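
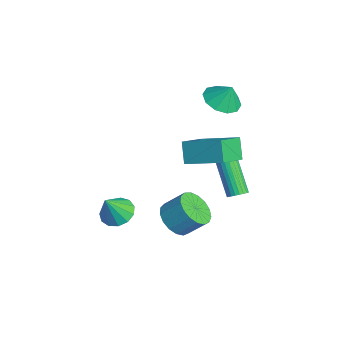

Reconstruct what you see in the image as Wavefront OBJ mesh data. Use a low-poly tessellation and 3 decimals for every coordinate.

v -3.496 3.236 1.51
v -2.487 3.194 1.221
v -3.164 3.644 2.61
v -2.714 3.783 1.071
v -3.24 4.163 1.089
v -3.864 4.189 1.267
v -4.347 3.85 1.538
v -4.504 3.277 1.798
v -4.277 2.688 1.948
v -3.751 2.308 1.931
v -3.128 2.283 1.753
v -2.645 2.621 1.482
v 0.012 -0.176 -4.145
v 0.558 -0.946 -3.686
v 0.994 -0.034 -2.675
v 0.448 0.736 -3.135
v 0.885 -0.744 -4.01
v 1.321 0.169 -2.999
v 1.012 -0.411 -4.364
v 1.448 0.501 -3.353
v 0.909 -0.025 -4.669
v 1.345 0.888 -3.658
v 0.602 0.327 -4.854
v 1.038 1.239 -3.843
v 0.159 0.563 -4.876
v 0.595 1.476 -3.865
v -0.318 0.63 -4.731
v 0.118 1.543 -3.72
v -0.719 0.513 -4.452
v -0.283 1.425 -3.441
v -0.952 0.237 -4.103
v -0.516 1.15 -3.092
v -0.965 -0.133 -3.763
v -0.529 0.779 -2.752
v -0.754 -0.513 -3.511
v -0.318 0.399 -2.5
v -0.367 -0.816 -3.404
v 0.069 0.096 -2.393
v 0.106 -0.972 -3.468
v 0.542 -0.06 -2.457
v 0.255 -3.14 -2.66
v 1.104 -2.828 -2.757
v 0.665 -3.82 -1.26
v 0.845 -2.465 -2.505
v 0.398 -2.316 -2.302
v -0.094 -2.428 -2.212
v -0.475 -2.767 -2.265
v -0.625 -3.224 -2.443
v -0.495 -3.654 -2.69
v -0.127 -3.921 -2.928
v 0.362 -3.94 -3.08
v 0.817 -3.705 -3.099
v 1.094 -3.29 -2.979
v -0.439 3.156 -3.413
v -0.055 2.9 -3.096
v -1.438 2.747 -1.549
v -1.821 3.004 -1.867
v -0.02 3.11 -3.044
v -1.403 2.957 -1.497
v -0.049 3.326 -3.048
v -1.432 3.173 -1.502
v -0.137 3.517 -3.108
v -1.52 3.364 -1.562
v -0.272 3.653 -3.215
v -1.654 3.5 -1.668
v -0.431 3.713 -3.351
v -1.814 3.56 -1.805
v -0.592 3.689 -3.497
v -1.974 3.536 -1.951
v -0.729 3.583 -3.631
v -2.112 3.43 -2.084
v -0.822 3.413 -3.731
v -2.205 3.26 -2.184
v -0.857 3.203 -3.783
v -2.24 3.05 -2.236
v -0.828 2.987 -3.778
v -2.211 2.834 -2.232
v -0.74 2.796 -3.718
v -2.123 2.643 -2.172
v -0.606 2.66 -3.612
v -1.988 2.507 -2.065
v -0.446 2.6 -3.475
v -1.829 2.447 -1.929
v -0.286 2.624 -3.329
v -1.668 2.471 -1.783
v -0.148 2.73 -3.196
v -1.531 2.577 -1.649
v 0.673 -0.041 2.219
v 1.985 1.463 3.019
v -0.263 1.195 1.43
v 1.048 2.699 2.229
v 1.412 -0.139 1.191
v 2.723 1.365 1.99
v 0.475 1.097 0.401
v 1.787 2.601 1.201
f 2 1 4
f 2 4 3
f 4 1 5
f 4 5 3
f 5 1 6
f 5 6 3
f 6 1 7
f 6 7 3
f 7 1 8
f 7 8 3
f 8 1 9
f 8 9 3
f 9 1 10
f 9 10 3
f 10 1 11
f 10 11 3
f 11 1 12
f 11 12 3
f 12 1 2
f 12 2 3
f 14 13 17
f 14 17 15
f 15 17 18
f 15 18 16
f 17 13 19
f 17 19 18
f 18 19 20
f 18 20 16
f 19 13 21
f 19 21 20
f 20 21 22
f 20 22 16
f 21 13 23
f 21 23 22
f 22 23 24
f 22 24 16
f 23 13 25
f 23 25 24
f 24 25 26
f 24 26 16
f 25 13 27
f 25 27 26
f 26 27 28
f 26 28 16
f 27 13 29
f 27 29 28
f 28 29 30
f 28 30 16
f 29 13 31
f 29 31 30
f 30 31 32
f 30 32 16
f 31 13 33
f 31 33 32
f 32 33 34
f 32 34 16
f 33 13 35
f 33 35 34
f 34 35 36
f 34 36 16
f 35 13 37
f 35 37 36
f 36 37 38
f 36 38 16
f 37 13 39
f 37 39 38
f 38 39 40
f 38 40 16
f 39 13 14
f 39 14 40
f 40 14 15
f 40 15 16
f 42 41 44
f 42 44 43
f 44 41 45
f 44 45 43
f 45 41 46
f 45 46 43
f 46 41 47
f 46 47 43
f 47 41 48
f 47 48 43
f 48 41 49
f 48 49 43
f 49 41 50
f 49 50 43
f 50 41 51
f 50 51 43
f 51 41 52
f 51 52 43
f 52 41 53
f 52 53 43
f 53 41 42
f 53 42 43
f 55 54 58
f 55 58 56
f 56 58 59
f 56 59 57
f 58 54 60
f 58 60 59
f 59 60 61
f 59 61 57
f 60 54 62
f 60 62 61
f 61 62 63
f 61 63 57
f 62 54 64
f 62 64 63
f 63 64 65
f 63 65 57
f 64 54 66
f 64 66 65
f 65 66 67
f 65 67 57
f 66 54 68
f 66 68 67
f 67 68 69
f 67 69 57
f 68 54 70
f 68 70 69
f 69 70 71
f 69 71 57
f 70 54 72
f 70 72 71
f 71 72 73
f 71 73 57
f 72 54 74
f 72 74 73
f 73 74 75
f 73 75 57
f 74 54 76
f 74 76 75
f 75 76 77
f 75 77 57
f 76 54 78
f 76 78 77
f 77 78 79
f 77 79 57
f 78 54 80
f 78 80 79
f 79 80 81
f 79 81 57
f 80 54 82
f 80 82 81
f 81 82 83
f 81 83 57
f 82 54 84
f 82 84 83
f 83 84 85
f 83 85 57
f 84 54 86
f 84 86 85
f 85 86 87
f 85 87 57
f 86 54 55
f 86 55 87
f 87 55 56
f 87 56 57
f 89 91 88
f 92 89 88
f 88 91 90
f 90 92 88
f 89 95 91
f 93 89 92
f 93 95 89
f 91 95 90
f 94 92 90
f 90 95 94
f 94 93 92
f 95 93 94



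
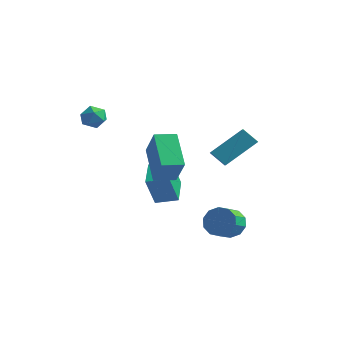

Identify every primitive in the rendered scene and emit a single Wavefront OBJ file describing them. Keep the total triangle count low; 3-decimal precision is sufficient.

v 3.236 0.556 -3.936
v 3.957 0.404 -4.398
v 4.085 -0.608 -3.866
v 3.364 -0.456 -3.404
v 4.1 0.659 -3.947
v 4.228 -0.353 -3.415
v 3.913 0.875 -3.492
v 4.04 -0.137 -2.959
v 3.467 0.969 -3.206
v 3.594 -0.043 -2.674
v 2.933 0.905 -3.199
v 3.061 -0.106 -2.667
v 2.515 0.708 -3.474
v 2.643 -0.304 -2.942
v 2.372 0.453 -3.925
v 2.5 -0.559 -3.393
v 2.56 0.237 -4.381
v 2.687 -0.775 -3.848
v 3.006 0.143 -4.666
v 3.133 -0.869 -4.134
v 3.539 0.206 -4.673
v 3.667 -0.805 -4.141
v 1.962 1.922 -0.915
v 2.5 1.231 -0.523
v 1.209 1.738 -0.207
v 1.748 1.047 0.186
v 2.832 3.333 0.374
v 3.371 2.642 0.767
v 2.08 3.149 1.083
v 2.618 2.458 1.475
v 1.332 -2.849 -0.414
v 0.052 -1.743 0.847
v 2 -1.978 -0.499
v 0.719 -0.873 0.762
v 2.241 -3.407 0.998
v 0.96 -2.302 2.259
v 2.908 -2.537 0.913
v 1.628 -1.431 2.174
v -3.762 -1.696 2.34
v -3.408 -1.383 1.776
v -2.732 -2.137 2.744
v -2.378 -1.824 2.18
v -2.669 -1.404 2.71
v -3.305 -1.132 2.46
v -2.835 -2.388 2.06
v -3.471 -2.116 1.81
v -2.834 -1.811 1.603
v -2.731 -1.203 2.005
v -3.409 -2.317 2.515
v -3.306 -1.709 2.917
v -3.33 3.542 -4.263
v -3.404 2.87 -2.584
v -2.284 4.109 -3.99
v -2.359 3.436 -2.311
v -2.461 2.184 -4.769
v -2.536 1.511 -3.09
v -1.416 2.75 -4.496
v -1.49 2.078 -2.817
f 2 1 5
f 2 5 3
f 3 5 6
f 3 6 4
f 5 1 7
f 5 7 6
f 6 7 8
f 6 8 4
f 7 1 9
f 7 9 8
f 8 9 10
f 8 10 4
f 9 1 11
f 9 11 10
f 10 11 12
f 10 12 4
f 11 1 13
f 11 13 12
f 12 13 14
f 12 14 4
f 13 1 15
f 13 15 14
f 14 15 16
f 14 16 4
f 15 1 17
f 15 17 16
f 16 17 18
f 16 18 4
f 17 1 19
f 17 19 18
f 18 19 20
f 18 20 4
f 19 1 21
f 19 21 20
f 20 21 22
f 20 22 4
f 21 1 2
f 21 2 22
f 22 2 3
f 22 3 4
f 24 26 23
f 27 24 23
f 23 26 25
f 25 27 23
f 24 30 26
f 28 24 27
f 28 30 24
f 26 30 25
f 29 27 25
f 25 30 29
f 29 28 27
f 30 28 29
f 32 34 31
f 35 32 31
f 31 34 33
f 33 35 31
f 32 38 34
f 36 32 35
f 36 38 32
f 34 38 33
f 37 35 33
f 33 38 37
f 37 36 35
f 38 36 37
f 39 50 44
f 39 44 40
f 39 40 46
f 39 46 49
f 39 49 50
f 40 44 48
f 44 50 43
f 50 49 41
f 49 46 45
f 46 40 47
f 42 48 43
f 42 43 41
f 42 41 45
f 42 45 47
f 42 47 48
f 43 48 44
f 41 43 50
f 45 41 49
f 47 45 46
f 48 47 40
f 52 54 51
f 55 52 51
f 51 54 53
f 53 55 51
f 52 58 54
f 56 52 55
f 56 58 52
f 54 58 53
f 57 55 53
f 53 58 57
f 57 56 55
f 58 56 57



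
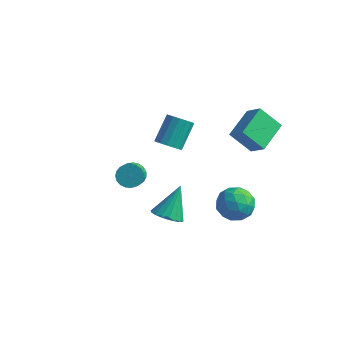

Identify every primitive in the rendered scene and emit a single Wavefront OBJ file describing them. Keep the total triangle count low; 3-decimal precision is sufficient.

v 2.038 0.711 -2.307
v 2.867 1.59 -2.076
v 3.293 -0.13 -3.604
v 4.122 0.749 -3.373
v 3.852 -0.085 -2.509
v 3.077 0.435 -1.708
v 3.083 1.025 -3.972
v 2.308 1.545 -3.171
v 3.513 1.784 -3.105
v 3.988 1.099 -2.201
v 2.172 0.361 -3.479
v 2.647 -0.324 -2.575
v 2.343 1.225 -2.078
v 3.817 0.235 -3.602
v 3.659 -0.254 -3.094
v 4.146 0.262 -2.959
v 2.466 0.546 -1.861
v 2.953 1.063 -1.725
v 3.532 0.078 -1.98
v 3.207 0.397 -3.955
v 3.694 0.914 -3.819
v 2.014 1.198 -2.721
v 2.501 1.714 -2.586
v 2.628 1.382 -3.7
v 3.209 1.855 -2.547
v 3.947 1.361 -3.309
v 3.336 1.523 -3.661
v 2.881 1.828 -3.19
v 3.489 1.452 -2.015
v 4.226 0.958 -2.777
v 4.067 0.468 -2.27
v 3.612 0.774 -1.799
v 3.868 1.566 -2.62
v 1.934 0.502 -2.903
v 2.671 0.008 -3.665
v 2.548 0.686 -3.881
v 2.093 0.992 -3.41
v 2.213 0.099 -2.371
v 2.951 -0.395 -3.133
v 3.279 -0.368 -2.49
v 2.824 -0.063 -2.019
v 2.292 -0.106 -3.06
v 1.782 -4.477 -0.61
v 2.62 -4.89 -0.35
v 1.858 -3.203 1.17
v 2.748 -4.557 -0.594
v 2.685 -4.209 -0.841
v 2.443 -3.913 -1.042
v 2.07 -3.73 -1.157
v 1.64 -3.694 -1.164
v 1.238 -3.813 -1.062
v 0.943 -4.064 -0.87
v 0.815 -4.396 -0.626
v 0.878 -4.745 -0.379
v 1.121 -5.04 -0.178
v 1.494 -5.224 -0.063
v 1.924 -5.26 -0.056
v 2.326 -5.141 -0.158
v -1.003 -0.098 1.172
v -0.181 -0.245 1.332
v -0.216 1.131 2.769
v -1.037 1.278 2.608
v -0.174 0.048 1.051
v -0.209 1.425 2.487
v -0.357 0.309 0.797
v -0.392 1.685 2.234
v -0.688 0.475 0.629
v -0.723 1.852 2.066
v -1.091 0.511 0.586
v -1.126 1.888 2.022
v -1.474 0.407 0.676
v -1.508 1.784 2.113
v -1.749 0.187 0.88
v -1.783 1.564 2.317
v -1.853 -0.098 1.151
v -1.887 1.278 2.588
v -1.762 -0.384 1.427
v -1.796 0.993 2.863
v -1.497 -0.603 1.644
v -1.532 0.773 3.08
v -1.119 -0.708 1.753
v -1.154 0.669 3.189
v -0.715 -0.672 1.729
v -0.749 0.704 3.165
v -0.376 -0.505 1.577
v -0.411 0.871 3.013
v -3.909 0.447 -3.247
v -3.281 0.298 -3.801
v -2.824 -0.655 -3.027
v -3.451 -0.507 -2.473
v -3.136 0.54 -3.589
v -2.679 -0.413 -2.815
v -3.124 0.766 -3.317
v -2.667 -0.187 -2.543
v -3.248 0.937 -3.034
v -2.791 -0.016 -2.26
v -3.486 1.023 -2.787
v -3.029 0.07 -2.013
v -3.797 1.009 -2.62
v -3.34 0.056 -1.846
v -4.127 0.898 -2.561
v -3.67 -0.055 -1.787
v -4.42 0.709 -2.621
v -3.963 -0.244 -1.847
v -4.624 0.475 -2.789
v -4.167 -0.478 -2.015
v -4.705 0.235 -3.036
v -4.247 -0.718 -2.263
v -4.647 0.033 -3.32
v -4.19 -0.92 -2.546
v -4.463 -0.099 -3.591
v -4.005 -1.052 -2.817
v -4.182 -0.136 -3.803
v -3.724 -1.089 -3.029
v -3.854 -0.072 -3.918
v -3.397 -1.025 -3.144
v -3.535 0.081 -3.917
v -3.078 -0.872 -3.144
v 3.092 2.323 0.822
v 1.895 1.861 2.113
v 3.036 4.372 1.502
v 1.839 3.911 2.794
v 4.101 2.069 1.666
v 2.904 1.608 2.958
v 4.045 4.119 2.347
v 2.848 3.657 3.638
f 1 38 17
f 38 12 41
f 17 41 6
f 38 41 17
f 1 17 13
f 17 6 18
f 13 18 2
f 17 18 13
f 1 13 22
f 13 2 23
f 22 23 8
f 13 23 22
f 1 22 34
f 22 8 37
f 34 37 11
f 22 37 34
f 1 34 38
f 34 11 42
f 38 42 12
f 34 42 38
f 2 18 29
f 18 6 32
f 29 32 10
f 18 32 29
f 6 41 19
f 41 12 40
f 19 40 5
f 41 40 19
f 12 42 39
f 42 11 35
f 39 35 3
f 42 35 39
f 11 37 36
f 37 8 24
f 36 24 7
f 37 24 36
f 8 23 28
f 23 2 25
f 28 25 9
f 23 25 28
f 4 30 16
f 30 10 31
f 16 31 5
f 30 31 16
f 4 16 14
f 16 5 15
f 14 15 3
f 16 15 14
f 4 14 21
f 14 3 20
f 21 20 7
f 14 20 21
f 4 21 26
f 21 7 27
f 26 27 9
f 21 27 26
f 4 26 30
f 26 9 33
f 30 33 10
f 26 33 30
f 5 31 19
f 31 10 32
f 19 32 6
f 31 32 19
f 3 15 39
f 15 5 40
f 39 40 12
f 15 40 39
f 7 20 36
f 20 3 35
f 36 35 11
f 20 35 36
f 9 27 28
f 27 7 24
f 28 24 8
f 27 24 28
f 10 33 29
f 33 9 25
f 29 25 2
f 33 25 29
f 44 43 46
f 44 46 45
f 46 43 47
f 46 47 45
f 47 43 48
f 47 48 45
f 48 43 49
f 48 49 45
f 49 43 50
f 49 50 45
f 50 43 51
f 50 51 45
f 51 43 52
f 51 52 45
f 52 43 53
f 52 53 45
f 53 43 54
f 53 54 45
f 54 43 55
f 54 55 45
f 55 43 56
f 55 56 45
f 56 43 57
f 56 57 45
f 57 43 58
f 57 58 45
f 58 43 44
f 58 44 45
f 60 59 63
f 60 63 61
f 61 63 64
f 61 64 62
f 63 59 65
f 63 65 64
f 64 65 66
f 64 66 62
f 65 59 67
f 65 67 66
f 66 67 68
f 66 68 62
f 67 59 69
f 67 69 68
f 68 69 70
f 68 70 62
f 69 59 71
f 69 71 70
f 70 71 72
f 70 72 62
f 71 59 73
f 71 73 72
f 72 73 74
f 72 74 62
f 73 59 75
f 73 75 74
f 74 75 76
f 74 76 62
f 75 59 77
f 75 77 76
f 76 77 78
f 76 78 62
f 77 59 79
f 77 79 78
f 78 79 80
f 78 80 62
f 79 59 81
f 79 81 80
f 80 81 82
f 80 82 62
f 81 59 83
f 81 83 82
f 82 83 84
f 82 84 62
f 83 59 85
f 83 85 84
f 84 85 86
f 84 86 62
f 85 59 60
f 85 60 86
f 86 60 61
f 86 61 62
f 88 87 91
f 88 91 89
f 89 91 92
f 89 92 90
f 91 87 93
f 91 93 92
f 92 93 94
f 92 94 90
f 93 87 95
f 93 95 94
f 94 95 96
f 94 96 90
f 95 87 97
f 95 97 96
f 96 97 98
f 96 98 90
f 97 87 99
f 97 99 98
f 98 99 100
f 98 100 90
f 99 87 101
f 99 101 100
f 100 101 102
f 100 102 90
f 101 87 103
f 101 103 102
f 102 103 104
f 102 104 90
f 103 87 105
f 103 105 104
f 104 105 106
f 104 106 90
f 105 87 107
f 105 107 106
f 106 107 108
f 106 108 90
f 107 87 109
f 107 109 108
f 108 109 110
f 108 110 90
f 109 87 111
f 109 111 110
f 110 111 112
f 110 112 90
f 111 87 113
f 111 113 112
f 112 113 114
f 112 114 90
f 113 87 115
f 113 115 114
f 114 115 116
f 114 116 90
f 115 87 117
f 115 117 116
f 116 117 118
f 116 118 90
f 117 87 88
f 117 88 118
f 118 88 89
f 118 89 90
f 120 122 119
f 123 120 119
f 119 122 121
f 121 123 119
f 120 126 122
f 124 120 123
f 124 126 120
f 122 126 121
f 125 123 121
f 121 126 125
f 125 124 123
f 126 124 125



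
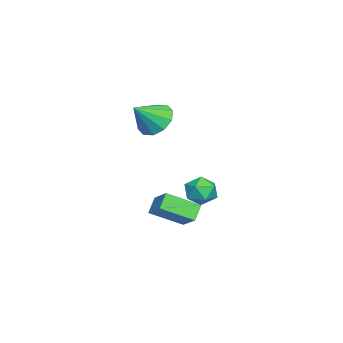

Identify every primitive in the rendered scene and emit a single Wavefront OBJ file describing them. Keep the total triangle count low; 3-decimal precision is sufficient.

v 2.839 -0.097 -4.274
v 3.281 -1.496 -3.498
v 3.669 0.557 -3.57
v 4.111 -0.842 -2.793
v 3.469 -0.238 -4.887
v 3.911 -1.637 -4.11
v 4.299 0.416 -4.182
v 4.741 -0.983 -3.406
v 3.412 -1.426 1.104
v 4.151 -1.352 0.528
v 4.228 -2.174 2.056
v 4.155 -0.894 0.885
v 3.876 -0.639 1.326
v 3.419 -0.684 1.682
v 2.96 -1.013 1.817
v 2.673 -1.499 1.681
v 2.668 -1.957 1.324
v 2.948 -2.213 0.883
v 3.405 -2.167 0.527
v 3.864 -1.839 0.391
v 3.76 1.118 -2.373
v 4.208 0.835 -2.985
v 2.852 0.205 -2.615
v 3.3 -0.078 -3.227
v 3.552 -0.172 -2.463
v 4.113 0.392 -2.314
v 2.947 0.648 -3.286
v 3.508 1.212 -3.137
v 3.705 0.544 -3.549
v 4.079 0.037 -3.041
v 2.981 1.003 -2.559
v 3.355 0.496 -2.051
f 2 4 1
f 5 2 1
f 1 4 3
f 3 5 1
f 2 8 4
f 6 2 5
f 6 8 2
f 4 8 3
f 7 5 3
f 3 8 7
f 7 6 5
f 8 6 7
f 10 9 12
f 10 12 11
f 12 9 13
f 12 13 11
f 13 9 14
f 13 14 11
f 14 9 15
f 14 15 11
f 15 9 16
f 15 16 11
f 16 9 17
f 16 17 11
f 17 9 18
f 17 18 11
f 18 9 19
f 18 19 11
f 19 9 20
f 19 20 11
f 20 9 10
f 20 10 11
f 21 32 26
f 21 26 22
f 21 22 28
f 21 28 31
f 21 31 32
f 22 26 30
f 26 32 25
f 32 31 23
f 31 28 27
f 28 22 29
f 24 30 25
f 24 25 23
f 24 23 27
f 24 27 29
f 24 29 30
f 25 30 26
f 23 25 32
f 27 23 31
f 29 27 28
f 30 29 22



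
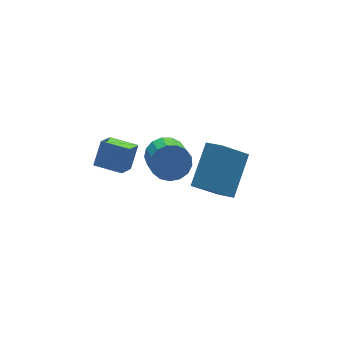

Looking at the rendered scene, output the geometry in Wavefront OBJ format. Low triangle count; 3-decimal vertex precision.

v 1.246 -1.974 1.21
v 1.771 -2.426 0.699
v 1.478 -3.578 1.42
v 0.954 -3.126 1.93
v 2.016 -2.298 1.004
v 1.723 -3.45 1.725
v 2.085 -2.096 1.356
v 1.792 -3.248 2.076
v 1.962 -1.865 1.674
v 1.669 -3.017 2.395
v 1.675 -1.66 1.886
v 1.382 -2.812 2.606
v 1.29 -1.526 1.943
v 0.997 -2.678 2.663
v 0.895 -1.495 1.832
v 0.602 -2.647 2.552
v 0.58 -1.574 1.578
v 0.287 -2.726 2.299
v 0.418 -1.744 1.24
v 0.125 -2.896 1.961
v 0.446 -1.967 0.895
v 0.153 -3.119 1.616
v 0.657 -2.192 0.622
v 0.364 -3.344 1.343
v 1.003 -2.366 0.484
v 0.71 -3.518 1.205
v 1.405 -2.451 0.512
v 1.112 -3.603 1.233
v 3.883 -3.012 -2.094
v 2.693 -2.828 -1.056
v 3.587 -2.166 -2.583
v 2.397 -1.983 -1.545
v 5.183 -1.817 -0.815
v 3.993 -1.634 0.223
v 4.887 -0.972 -1.304
v 3.697 -0.788 -0.266
v -1.655 -1.382 1.314
v -1.098 -0.927 2.249
v -0.943 -0.657 0.536
v -0.385 -0.202 1.471
v -0.815 -2.278 1.249
v -0.257 -1.823 2.184
v -0.102 -1.553 0.471
v 0.455 -1.098 1.406
f 2 1 5
f 2 5 3
f 3 5 6
f 3 6 4
f 5 1 7
f 5 7 6
f 6 7 8
f 6 8 4
f 7 1 9
f 7 9 8
f 8 9 10
f 8 10 4
f 9 1 11
f 9 11 10
f 10 11 12
f 10 12 4
f 11 1 13
f 11 13 12
f 12 13 14
f 12 14 4
f 13 1 15
f 13 15 14
f 14 15 16
f 14 16 4
f 15 1 17
f 15 17 16
f 16 17 18
f 16 18 4
f 17 1 19
f 17 19 18
f 18 19 20
f 18 20 4
f 19 1 21
f 19 21 20
f 20 21 22
f 20 22 4
f 21 1 23
f 21 23 22
f 22 23 24
f 22 24 4
f 23 1 25
f 23 25 24
f 24 25 26
f 24 26 4
f 25 1 27
f 25 27 26
f 26 27 28
f 26 28 4
f 27 1 2
f 27 2 28
f 28 2 3
f 28 3 4
f 30 32 29
f 33 30 29
f 29 32 31
f 31 33 29
f 30 36 32
f 34 30 33
f 34 36 30
f 32 36 31
f 35 33 31
f 31 36 35
f 35 34 33
f 36 34 35
f 38 40 37
f 41 38 37
f 37 40 39
f 39 41 37
f 38 44 40
f 42 38 41
f 42 44 38
f 40 44 39
f 43 41 39
f 39 44 43
f 43 42 41
f 44 42 43



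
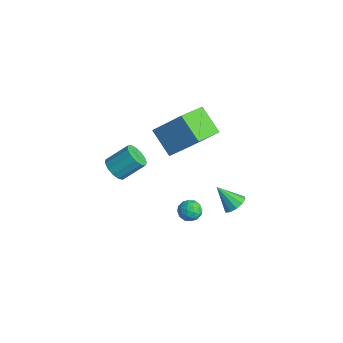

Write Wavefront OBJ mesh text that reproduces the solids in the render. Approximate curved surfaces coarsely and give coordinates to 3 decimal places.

v -4.195 1.517 0.652
v -3.319 -0.296 1.435
v -5.637 1.306 1.776
v -4.761 -0.507 2.559
v -3.159 2.687 2.201
v -2.283 0.874 2.984
v -4.601 2.476 3.325
v -3.725 0.663 4.108
v 0.532 -0.851 0.604
v 1.074 -1.174 0.339
v 0.406 -1.666 1.341
v 0.948 -1.989 1.076
v 1.033 -1.404 1.42
v 1.111 -0.901 0.965
v 0.369 -1.939 0.715
v 0.447 -1.436 0.26
v 0.973 -1.847 0.408
v 1.383 -1.516 0.844
v 0.097 -1.324 0.836
v 0.507 -0.993 1.272
v 0.814 -0.941 0.407
v 0.666 -1.899 1.273
v 0.716 -1.555 1.475
v 1.034 -1.745 1.32
v 0.836 -0.78 0.774
v 1.154 -0.97 0.619
v 1.13 -1.105 1.254
v 0.326 -1.87 1.061
v 0.644 -2.06 0.906
v 0.446 -1.095 0.36
v 0.764 -1.285 0.205
v 0.35 -1.735 0.426
v 1.073 -1.526 0.292
v 0.999 -2.005 0.725
v 0.659 -1.976 0.513
v 0.705 -1.68 0.245
v 1.314 -1.332 0.548
v 1.24 -1.811 0.981
v 1.29 -1.467 1.183
v 1.336 -1.171 0.916
v 1.255 -1.727 0.589
v 0.24 -1.029 0.699
v 0.166 -1.508 1.132
v 0.144 -1.669 0.764
v 0.19 -1.373 0.497
v 0.481 -0.835 0.955
v 0.407 -1.314 1.388
v 0.775 -1.16 1.435
v 0.821 -0.864 1.167
v 0.225 -1.113 1.091
v 2.448 0.216 2.062
v 3.009 -0.03 2.357
v 1.632 -0.376 3.118
v 2.936 0.352 2.516
v 2.677 0.683 2.501
v 2.33 0.835 2.318
v 2.029 0.751 2.038
v 1.887 0.463 1.767
v 1.96 0.08 1.609
v 2.219 -0.25 1.623
v 2.566 -0.402 1.806
v 2.867 -0.318 2.086
v -1.976 -4.263 3.431
v -1.251 -4.436 3.349
v -0.879 -3.331 4.308
v -1.604 -3.157 4.389
v -1.339 -4.149 3.052
v -0.966 -3.044 4.011
v -1.629 -3.898 2.875
v -1.257 -2.792 3.834
v -2.03 -3.762 2.874
v -1.657 -2.657 3.833
v -2.413 -3.786 3.051
v -2.04 -2.68 4.009
v -2.658 -3.961 3.347
v -2.285 -2.855 4.306
v -2.686 -4.232 3.671
v -2.314 -3.126 4.629
v -2.489 -4.512 3.918
v -2.117 -3.407 4.876
v -2.129 -4.714 4.01
v -1.757 -3.608 4.969
v -1.721 -4.772 3.919
v -1.348 -3.666 4.877
v -1.394 -4.669 3.672
v -1.021 -3.563 4.631
f 2 4 1
f 5 2 1
f 1 4 3
f 3 5 1
f 2 8 4
f 6 2 5
f 6 8 2
f 4 8 3
f 7 5 3
f 3 8 7
f 7 6 5
f 8 6 7
f 9 46 25
f 46 20 49
f 25 49 14
f 46 49 25
f 9 25 21
f 25 14 26
f 21 26 10
f 25 26 21
f 9 21 30
f 21 10 31
f 30 31 16
f 21 31 30
f 9 30 42
f 30 16 45
f 42 45 19
f 30 45 42
f 9 42 46
f 42 19 50
f 46 50 20
f 42 50 46
f 10 26 37
f 26 14 40
f 37 40 18
f 26 40 37
f 14 49 27
f 49 20 48
f 27 48 13
f 49 48 27
f 20 50 47
f 50 19 43
f 47 43 11
f 50 43 47
f 19 45 44
f 45 16 32
f 44 32 15
f 45 32 44
f 16 31 36
f 31 10 33
f 36 33 17
f 31 33 36
f 12 38 24
f 38 18 39
f 24 39 13
f 38 39 24
f 12 24 22
f 24 13 23
f 22 23 11
f 24 23 22
f 12 22 29
f 22 11 28
f 29 28 15
f 22 28 29
f 12 29 34
f 29 15 35
f 34 35 17
f 29 35 34
f 12 34 38
f 34 17 41
f 38 41 18
f 34 41 38
f 13 39 27
f 39 18 40
f 27 40 14
f 39 40 27
f 11 23 47
f 23 13 48
f 47 48 20
f 23 48 47
f 15 28 44
f 28 11 43
f 44 43 19
f 28 43 44
f 17 35 36
f 35 15 32
f 36 32 16
f 35 32 36
f 18 41 37
f 41 17 33
f 37 33 10
f 41 33 37
f 52 51 54
f 52 54 53
f 54 51 55
f 54 55 53
f 55 51 56
f 55 56 53
f 56 51 57
f 56 57 53
f 57 51 58
f 57 58 53
f 58 51 59
f 58 59 53
f 59 51 60
f 59 60 53
f 60 51 61
f 60 61 53
f 61 51 62
f 61 62 53
f 62 51 52
f 62 52 53
f 64 63 67
f 64 67 65
f 65 67 68
f 65 68 66
f 67 63 69
f 67 69 68
f 68 69 70
f 68 70 66
f 69 63 71
f 69 71 70
f 70 71 72
f 70 72 66
f 71 63 73
f 71 73 72
f 72 73 74
f 72 74 66
f 73 63 75
f 73 75 74
f 74 75 76
f 74 76 66
f 75 63 77
f 75 77 76
f 76 77 78
f 76 78 66
f 77 63 79
f 77 79 78
f 78 79 80
f 78 80 66
f 79 63 81
f 79 81 80
f 80 81 82
f 80 82 66
f 81 63 83
f 81 83 82
f 82 83 84
f 82 84 66
f 83 63 85
f 83 85 84
f 84 85 86
f 84 86 66
f 85 63 64
f 85 64 86
f 86 64 65
f 86 65 66



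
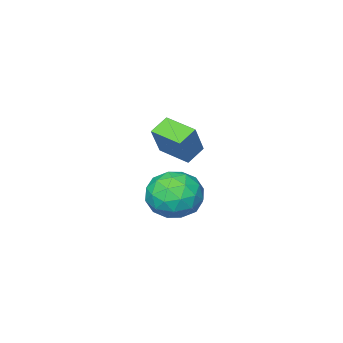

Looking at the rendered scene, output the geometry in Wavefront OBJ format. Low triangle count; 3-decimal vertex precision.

v -1.566 -2.363 -3.572
v -2.454 -2.468 -3.082
v -1.872 -0.894 -3.813
v -2.761 -0.999 -3.323
v -0.799 -1.961 -2.097
v -1.688 -2.066 -1.607
v -1.106 -0.492 -2.338
v -1.994 -0.597 -1.848
v 1.82 4.012 -2.421
v 2.9 3.524 -2.599
v 0.98 2.356 -2.981
v 2.06 1.868 -3.159
v 1.69 2.114 -2.046
v 2.209 3.137 -1.7
v 1.671 2.743 -3.88
v 2.19 3.766 -3.534
v 2.808 2.74 -3.501
v 2.82 2.351 -2.367
v 1.06 3.529 -3.213
v 1.072 3.14 -2.079
v 2.434 3.914 -2.461
v 1.446 1.966 -3.119
v 1.229 2.111 -2.465
v 1.864 1.824 -2.569
v 2.027 3.686 -1.932
v 2.662 3.399 -2.037
v 1.951 2.57 -1.712
v 1.218 2.481 -3.543
v 1.853 2.194 -3.648
v 2.016 4.056 -3.011
v 2.651 3.769 -3.115
v 1.929 3.31 -3.868
v 3.015 3.166 -3.096
v 2.521 2.192 -3.425
v 2.293 2.706 -3.849
v 2.598 3.308 -3.645
v 3.021 2.937 -2.429
v 2.528 1.964 -2.758
v 2.31 2.108 -2.104
v 2.615 2.71 -1.901
v 2.968 2.476 -2.959
v 1.352 3.916 -2.822
v 0.859 2.943 -3.151
v 1.265 3.17 -3.679
v 1.57 3.772 -3.476
v 1.359 3.688 -2.155
v 0.865 2.714 -2.484
v 1.282 2.572 -1.935
v 1.587 3.174 -1.731
v 0.912 3.404 -2.621
f 2 4 1
f 5 2 1
f 1 4 3
f 3 5 1
f 2 8 4
f 6 2 5
f 6 8 2
f 4 8 3
f 7 5 3
f 3 8 7
f 7 6 5
f 8 6 7
f 9 46 25
f 46 20 49
f 25 49 14
f 46 49 25
f 9 25 21
f 25 14 26
f 21 26 10
f 25 26 21
f 9 21 30
f 21 10 31
f 30 31 16
f 21 31 30
f 9 30 42
f 30 16 45
f 42 45 19
f 30 45 42
f 9 42 46
f 42 19 50
f 46 50 20
f 42 50 46
f 10 26 37
f 26 14 40
f 37 40 18
f 26 40 37
f 14 49 27
f 49 20 48
f 27 48 13
f 49 48 27
f 20 50 47
f 50 19 43
f 47 43 11
f 50 43 47
f 19 45 44
f 45 16 32
f 44 32 15
f 45 32 44
f 16 31 36
f 31 10 33
f 36 33 17
f 31 33 36
f 12 38 24
f 38 18 39
f 24 39 13
f 38 39 24
f 12 24 22
f 24 13 23
f 22 23 11
f 24 23 22
f 12 22 29
f 22 11 28
f 29 28 15
f 22 28 29
f 12 29 34
f 29 15 35
f 34 35 17
f 29 35 34
f 12 34 38
f 34 17 41
f 38 41 18
f 34 41 38
f 13 39 27
f 39 18 40
f 27 40 14
f 39 40 27
f 11 23 47
f 23 13 48
f 47 48 20
f 23 48 47
f 15 28 44
f 28 11 43
f 44 43 19
f 28 43 44
f 17 35 36
f 35 15 32
f 36 32 16
f 35 32 36
f 18 41 37
f 41 17 33
f 37 33 10
f 41 33 37



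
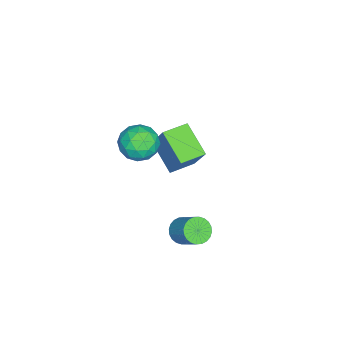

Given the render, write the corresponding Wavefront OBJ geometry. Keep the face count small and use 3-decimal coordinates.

v -2.147 0.211 -2.86
v -3.303 -1.191 -1.749
v -3.311 1.173 -2.857
v -4.467 -0.23 -1.746
v -1.433 1.07 -1.034
v -2.589 -0.333 0.077
v -2.597 2.031 -1.031
v -3.753 0.629 0.08
v 2.706 2.584 -2.141
v 3.311 2.716 -2.632
v 3.958 3.707 -1.57
v 3.354 3.576 -1.079
v 3.114 2.937 -2.718
v 3.761 3.928 -1.657
v 2.855 3.104 -2.717
v 3.503 4.095 -1.655
v 2.574 3.192 -2.628
v 3.221 4.183 -1.566
v 2.313 3.188 -2.464
v 2.96 4.179 -1.403
v 2.111 3.092 -2.252
v 2.758 4.083 -1.19
v 2 2.918 -2.022
v 2.647 3.909 -0.961
v 1.997 2.694 -1.811
v 2.644 3.685 -0.749
v 2.102 2.453 -1.65
v 2.749 3.444 -0.588
v 2.299 2.232 -1.563
v 2.946 3.223 -0.502
v 2.557 2.065 -1.565
v 3.205 3.056 -0.503
v 2.839 1.977 -1.654
v 3.486 2.968 -0.592
v 3.1 1.981 -1.817
v 3.747 2.972 -0.756
v 3.302 2.077 -2.03
v 3.949 3.068 -0.968
v 3.413 2.251 -2.259
v 4.06 3.242 -1.198
v 3.416 2.475 -2.471
v 4.063 3.466 -1.409
v -0.912 -0.311 1.308
v -0.332 0.184 2.178
v 0.492 -1.524 1.062
v 1.072 -1.029 1.932
v 0.11 -1.635 2.148
v -0.758 -0.885 2.3
v 0.918 -0.455 0.94
v 0.05 0.295 1.092
v 0.798 0.094 1.951
v 0.299 -0.635 2.697
v -0.139 -0.705 0.543
v -0.638 -1.434 1.289
v -0.745 0.043 1.765
v 0.905 -1.383 1.475
v 0.34 -1.739 1.602
v 0.68 -1.448 2.114
v -0.995 -0.585 1.836
v -0.655 -0.295 2.348
v -0.395 -1.363 2.33
v 0.815 -1.045 0.892
v 1.155 -0.755 1.404
v -0.52 0.108 1.126
v -0.18 0.399 1.638
v 0.555 0.023 0.91
v 0.26 0.281 2.143
v 1.085 -0.432 1.998
v 0.995 -0.094 1.415
v 0.485 0.346 1.504
v -0.033 -0.148 2.581
v 0.792 -0.861 2.437
v 0.226 -1.216 2.563
v -0.283 -0.776 2.653
v 0.631 -0.2 2.448
v -0.632 -0.479 0.803
v 0.193 -1.192 0.659
v 0.443 -0.564 0.587
v -0.066 -0.124 0.677
v -0.925 -0.908 1.242
v -0.1 -1.621 1.097
v -0.325 -1.686 1.736
v -0.835 -1.246 1.825
v -0.471 -1.14 0.792
f 2 4 1
f 5 2 1
f 1 4 3
f 3 5 1
f 2 8 4
f 6 2 5
f 6 8 2
f 4 8 3
f 7 5 3
f 3 8 7
f 7 6 5
f 8 6 7
f 10 9 13
f 10 13 11
f 11 13 14
f 11 14 12
f 13 9 15
f 13 15 14
f 14 15 16
f 14 16 12
f 15 9 17
f 15 17 16
f 16 17 18
f 16 18 12
f 17 9 19
f 17 19 18
f 18 19 20
f 18 20 12
f 19 9 21
f 19 21 20
f 20 21 22
f 20 22 12
f 21 9 23
f 21 23 22
f 22 23 24
f 22 24 12
f 23 9 25
f 23 25 24
f 24 25 26
f 24 26 12
f 25 9 27
f 25 27 26
f 26 27 28
f 26 28 12
f 27 9 29
f 27 29 28
f 28 29 30
f 28 30 12
f 29 9 31
f 29 31 30
f 30 31 32
f 30 32 12
f 31 9 33
f 31 33 32
f 32 33 34
f 32 34 12
f 33 9 35
f 33 35 34
f 34 35 36
f 34 36 12
f 35 9 37
f 35 37 36
f 36 37 38
f 36 38 12
f 37 9 39
f 37 39 38
f 38 39 40
f 38 40 12
f 39 9 41
f 39 41 40
f 40 41 42
f 40 42 12
f 41 9 10
f 41 10 42
f 42 10 11
f 42 11 12
f 43 80 59
f 80 54 83
f 59 83 48
f 80 83 59
f 43 59 55
f 59 48 60
f 55 60 44
f 59 60 55
f 43 55 64
f 55 44 65
f 64 65 50
f 55 65 64
f 43 64 76
f 64 50 79
f 76 79 53
f 64 79 76
f 43 76 80
f 76 53 84
f 80 84 54
f 76 84 80
f 44 60 71
f 60 48 74
f 71 74 52
f 60 74 71
f 48 83 61
f 83 54 82
f 61 82 47
f 83 82 61
f 54 84 81
f 84 53 77
f 81 77 45
f 84 77 81
f 53 79 78
f 79 50 66
f 78 66 49
f 79 66 78
f 50 65 70
f 65 44 67
f 70 67 51
f 65 67 70
f 46 72 58
f 72 52 73
f 58 73 47
f 72 73 58
f 46 58 56
f 58 47 57
f 56 57 45
f 58 57 56
f 46 56 63
f 56 45 62
f 63 62 49
f 56 62 63
f 46 63 68
f 63 49 69
f 68 69 51
f 63 69 68
f 46 68 72
f 68 51 75
f 72 75 52
f 68 75 72
f 47 73 61
f 73 52 74
f 61 74 48
f 73 74 61
f 45 57 81
f 57 47 82
f 81 82 54
f 57 82 81
f 49 62 78
f 62 45 77
f 78 77 53
f 62 77 78
f 51 69 70
f 69 49 66
f 70 66 50
f 69 66 70
f 52 75 71
f 75 51 67
f 71 67 44
f 75 67 71



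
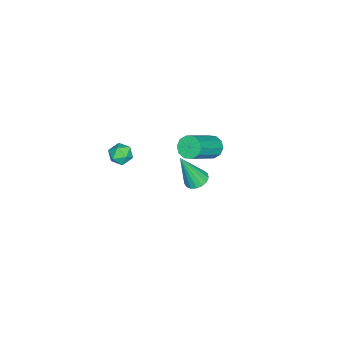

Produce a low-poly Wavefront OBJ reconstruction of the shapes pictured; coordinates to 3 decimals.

v -4.006 2.019 -4.272
v -3.501 1.677 -4.495
v -3.674 1.281 -2.388
v -3.375 1.949 -4.411
v -3.394 2.237 -4.294
v -3.553 2.475 -4.173
v -3.816 2.609 -4.074
v -4.123 2.607 -4.02
v -4.403 2.471 -4.024
v -4.592 2.232 -4.085
v -4.646 1.943 -4.188
v -4.555 1.673 -4.311
v -4.337 1.481 -4.424
v -4.044 1.413 -4.503
v -3.742 1.484 -4.528
v -1.449 3.561 1.531
v -1.065 3.463 1.042
v 0.494 2.902 2.38
v 0.109 2.999 2.869
v -1.026 3.835 1.153
v 0.533 3.273 2.491
v -1.15 4.101 1.408
v 0.409 3.54 2.747
v -1.387 4.161 1.711
v 0.171 3.6 3.049
v -1.649 3.992 1.944
v -0.09 3.431 3.283
v -1.834 3.658 2.02
v -0.275 3.097 3.358
v -1.873 3.287 1.909
v -0.314 2.725 3.247
v -1.749 3.02 1.653
v -0.19 2.459 2.992
v -1.511 2.96 1.351
v 0.047 2.399 2.689
v -1.25 3.129 1.117
v 0.309 2.568 2.456
v 1.054 0.505 2.965
v 1.669 0.551 2.833
v 0.971 -0.271 2.307
v 1.586 -0.225 2.175
v 1.4 -0.429 2.742
v 1.451 0.05 3.149
v 1.189 0.23 1.991
v 1.24 0.709 2.398
v 1.753 0.381 2.231
v 1.883 -0.026 2.695
v 0.757 0.306 2.445
v 0.887 -0.101 2.909
f 2 1 4
f 2 4 3
f 4 1 5
f 4 5 3
f 5 1 6
f 5 6 3
f 6 1 7
f 6 7 3
f 7 1 8
f 7 8 3
f 8 1 9
f 8 9 3
f 9 1 10
f 9 10 3
f 10 1 11
f 10 11 3
f 11 1 12
f 11 12 3
f 12 1 13
f 12 13 3
f 13 1 14
f 13 14 3
f 14 1 15
f 14 15 3
f 15 1 2
f 15 2 3
f 17 16 20
f 17 20 18
f 18 20 21
f 18 21 19
f 20 16 22
f 20 22 21
f 21 22 23
f 21 23 19
f 22 16 24
f 22 24 23
f 23 24 25
f 23 25 19
f 24 16 26
f 24 26 25
f 25 26 27
f 25 27 19
f 26 16 28
f 26 28 27
f 27 28 29
f 27 29 19
f 28 16 30
f 28 30 29
f 29 30 31
f 29 31 19
f 30 16 32
f 30 32 31
f 31 32 33
f 31 33 19
f 32 16 34
f 32 34 33
f 33 34 35
f 33 35 19
f 34 16 36
f 34 36 35
f 35 36 37
f 35 37 19
f 36 16 17
f 36 17 37
f 37 17 18
f 37 18 19
f 38 49 43
f 38 43 39
f 38 39 45
f 38 45 48
f 38 48 49
f 39 43 47
f 43 49 42
f 49 48 40
f 48 45 44
f 45 39 46
f 41 47 42
f 41 42 40
f 41 40 44
f 41 44 46
f 41 46 47
f 42 47 43
f 40 42 49
f 44 40 48
f 46 44 45
f 47 46 39



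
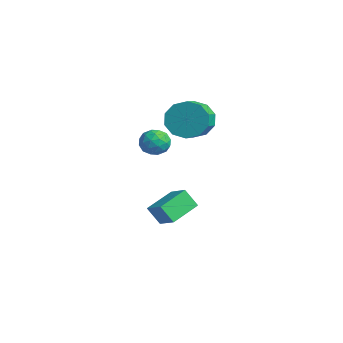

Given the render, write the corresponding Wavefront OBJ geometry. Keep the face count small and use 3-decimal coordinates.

v 1.269 1.406 3.207
v 1.901 1.747 2.469
v 2.783 1.035 2.895
v 2.151 0.694 3.633
v 1.965 2.129 2.975
v 2.847 1.417 3.4
v 1.763 2.234 3.569
v 2.645 1.523 3.995
v 1.373 2.023 4.025
v 2.254 1.312 4.451
v 0.943 1.576 4.169
v 1.824 0.865 4.595
v 0.637 1.065 3.945
v 1.519 0.353 4.371
v 0.573 0.683 3.44
v 1.455 -0.029 3.865
v 0.775 0.577 2.845
v 1.657 -0.134 3.271
v 1.166 0.788 2.389
v 2.047 0.077 2.815
v 1.596 1.235 2.245
v 2.477 0.524 2.671
v 1.504 -0.909 -1.791
v 2.515 -0.685 -1.268
v 0.929 0.494 -1.28
v 1.94 0.718 -0.757
v 1.86 -0.438 -2.683
v 2.871 -0.214 -2.16
v 1.285 0.965 -2.172
v 2.296 1.189 -1.649
v 3.527 -0.811 3.616
v 3.949 -0.838 3.013
v 2.991 -1.822 3.287
v 3.413 -1.849 2.684
v 3.712 -1.956 3.348
v 4.043 -1.331 3.552
v 2.897 -1.329 2.748
v 3.228 -0.704 2.952
v 3.559 -1.158 2.477
v 4.063 -1.546 2.848
v 2.877 -1.114 3.452
v 3.381 -1.502 3.823
v 3.785 -0.736 3.343
v 3.155 -1.924 2.957
v 3.331 -1.987 3.347
v 3.579 -2.003 2.993
v 3.841 -1.025 3.66
v 4.089 -1.042 3.306
v 3.949 -1.699 3.502
v 2.851 -1.618 2.994
v 3.099 -1.635 2.64
v 3.361 -0.657 3.307
v 3.609 -0.673 2.953
v 2.991 -0.961 2.798
v 3.804 -0.94 2.674
v 3.489 -1.534 2.481
v 3.185 -1.228 2.519
v 3.38 -0.861 2.638
v 4.1 -1.168 2.892
v 3.785 -1.762 2.699
v 3.961 -1.825 3.089
v 4.156 -1.458 3.208
v 3.871 -1.356 2.577
v 3.155 -0.898 3.601
v 2.84 -1.492 3.408
v 2.784 -1.202 3.092
v 2.979 -0.835 3.211
v 3.451 -1.126 3.819
v 3.136 -1.72 3.626
v 3.56 -1.799 3.662
v 3.755 -1.432 3.781
v 3.069 -1.304 3.723
f 2 1 5
f 2 5 3
f 3 5 6
f 3 6 4
f 5 1 7
f 5 7 6
f 6 7 8
f 6 8 4
f 7 1 9
f 7 9 8
f 8 9 10
f 8 10 4
f 9 1 11
f 9 11 10
f 10 11 12
f 10 12 4
f 11 1 13
f 11 13 12
f 12 13 14
f 12 14 4
f 13 1 15
f 13 15 14
f 14 15 16
f 14 16 4
f 15 1 17
f 15 17 16
f 16 17 18
f 16 18 4
f 17 1 19
f 17 19 18
f 18 19 20
f 18 20 4
f 19 1 21
f 19 21 20
f 20 21 22
f 20 22 4
f 21 1 2
f 21 2 22
f 22 2 3
f 22 3 4
f 24 26 23
f 27 24 23
f 23 26 25
f 25 27 23
f 24 30 26
f 28 24 27
f 28 30 24
f 26 30 25
f 29 27 25
f 25 30 29
f 29 28 27
f 30 28 29
f 31 68 47
f 68 42 71
f 47 71 36
f 68 71 47
f 31 47 43
f 47 36 48
f 43 48 32
f 47 48 43
f 31 43 52
f 43 32 53
f 52 53 38
f 43 53 52
f 31 52 64
f 52 38 67
f 64 67 41
f 52 67 64
f 31 64 68
f 64 41 72
f 68 72 42
f 64 72 68
f 32 48 59
f 48 36 62
f 59 62 40
f 48 62 59
f 36 71 49
f 71 42 70
f 49 70 35
f 71 70 49
f 42 72 69
f 72 41 65
f 69 65 33
f 72 65 69
f 41 67 66
f 67 38 54
f 66 54 37
f 67 54 66
f 38 53 58
f 53 32 55
f 58 55 39
f 53 55 58
f 34 60 46
f 60 40 61
f 46 61 35
f 60 61 46
f 34 46 44
f 46 35 45
f 44 45 33
f 46 45 44
f 34 44 51
f 44 33 50
f 51 50 37
f 44 50 51
f 34 51 56
f 51 37 57
f 56 57 39
f 51 57 56
f 34 56 60
f 56 39 63
f 60 63 40
f 56 63 60
f 35 61 49
f 61 40 62
f 49 62 36
f 61 62 49
f 33 45 69
f 45 35 70
f 69 70 42
f 45 70 69
f 37 50 66
f 50 33 65
f 66 65 41
f 50 65 66
f 39 57 58
f 57 37 54
f 58 54 38
f 57 54 58
f 40 63 59
f 63 39 55
f 59 55 32
f 63 55 59



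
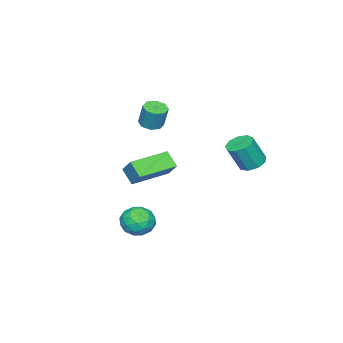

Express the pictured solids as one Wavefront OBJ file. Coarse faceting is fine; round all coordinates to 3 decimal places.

v -2.683 2.658 -1.98
v -1.986 2.842 -2.188
v -1.441 2.407 -0.748
v -2.137 2.222 -0.54
v -2.219 3.248 -1.977
v -1.674 2.812 -0.537
v -2.669 3.377 -1.767
v -2.124 2.941 -0.328
v -3.126 3.17 -1.657
v -2.58 2.734 -0.217
v -3.375 2.723 -1.698
v -2.829 2.287 -0.258
v -3.3 2.246 -1.871
v -2.754 1.81 -0.431
v -2.936 1.961 -2.095
v -2.391 1.526 -0.655
v -2.454 2.003 -2.265
v -1.909 1.567 -0.825
v -2.079 2.351 -2.302
v -1.533 1.915 -0.862
v -0.956 -2.075 0.237
v -0.334 -2.225 0.206
v -0.183 -1.854 1.432
v -0.804 -1.705 1.463
v -0.422 -1.761 0.076
v -0.271 -1.39 1.302
v -0.822 -1.481 0.041
v -0.671 -1.11 1.267
v -1.301 -1.549 0.12
v -1.15 -1.178 1.347
v -1.577 -1.926 0.268
v -1.426 -1.555 1.494
v -1.489 -2.39 0.398
v -1.338 -2.019 1.624
v -1.089 -2.67 0.433
v -0.938 -2.299 1.659
v -0.61 -2.602 0.353
v -0.459 -2.231 1.58
v -0.185 -1.111 -1.654
v 0.188 -0.409 -0.809
v 0.081 -0.407 -2.357
v 0.454 0.295 -1.512
v 1.746 -1.975 -1.788
v 2.119 -1.273 -0.943
v 2.012 -1.271 -2.491
v 2.385 -0.569 -1.646
v 3.702 0.778 -3.104
v 4.282 0.912 -3.799
v 3.258 -0.492 -3.721
v 3.838 -0.358 -4.416
v 4.16 -0.547 -3.581
v 4.435 0.238 -3.199
v 3.105 0.182 -4.321
v 3.38 0.967 -3.939
v 3.913 0.544 -4.55
v 4.565 0.094 -4.093
v 2.975 0.326 -3.427
v 3.627 -0.124 -2.97
v 4.031 0.957 -3.397
v 3.509 -0.537 -4.123
v 3.698 -0.648 -3.632
v 4.039 -0.568 -4.04
v 4.121 0.56 -3.045
v 4.462 0.639 -3.453
v 4.39 -0.218 -3.325
v 3.078 -0.219 -4.067
v 3.419 -0.14 -4.475
v 3.501 0.988 -3.48
v 3.842 1.068 -3.888
v 3.15 0.638 -4.195
v 4.155 0.819 -4.247
v 3.894 0.073 -4.61
v 3.464 0.39 -4.554
v 3.625 0.851 -4.33
v 4.538 0.555 -3.979
v 4.277 -0.192 -4.341
v 4.467 -0.303 -3.85
v 4.628 0.158 -3.626
v 4.322 0.338 -4.42
v 3.263 0.612 -3.179
v 3.002 -0.135 -3.541
v 2.912 0.262 -3.894
v 3.073 0.723 -3.67
v 3.646 0.347 -2.91
v 3.385 -0.399 -3.273
v 3.915 -0.431 -3.19
v 4.076 0.03 -2.966
v 3.218 0.082 -3.1
f 2 1 5
f 2 5 3
f 3 5 6
f 3 6 4
f 5 1 7
f 5 7 6
f 6 7 8
f 6 8 4
f 7 1 9
f 7 9 8
f 8 9 10
f 8 10 4
f 9 1 11
f 9 11 10
f 10 11 12
f 10 12 4
f 11 1 13
f 11 13 12
f 12 13 14
f 12 14 4
f 13 1 15
f 13 15 14
f 14 15 16
f 14 16 4
f 15 1 17
f 15 17 16
f 16 17 18
f 16 18 4
f 17 1 19
f 17 19 18
f 18 19 20
f 18 20 4
f 19 1 2
f 19 2 20
f 20 2 3
f 20 3 4
f 22 21 25
f 22 25 23
f 23 25 26
f 23 26 24
f 25 21 27
f 25 27 26
f 26 27 28
f 26 28 24
f 27 21 29
f 27 29 28
f 28 29 30
f 28 30 24
f 29 21 31
f 29 31 30
f 30 31 32
f 30 32 24
f 31 21 33
f 31 33 32
f 32 33 34
f 32 34 24
f 33 21 35
f 33 35 34
f 34 35 36
f 34 36 24
f 35 21 37
f 35 37 36
f 36 37 38
f 36 38 24
f 37 21 22
f 37 22 38
f 38 22 23
f 38 23 24
f 40 42 39
f 43 40 39
f 39 42 41
f 41 43 39
f 40 46 42
f 44 40 43
f 44 46 40
f 42 46 41
f 45 43 41
f 41 46 45
f 45 44 43
f 46 44 45
f 47 84 63
f 84 58 87
f 63 87 52
f 84 87 63
f 47 63 59
f 63 52 64
f 59 64 48
f 63 64 59
f 47 59 68
f 59 48 69
f 68 69 54
f 59 69 68
f 47 68 80
f 68 54 83
f 80 83 57
f 68 83 80
f 47 80 84
f 80 57 88
f 84 88 58
f 80 88 84
f 48 64 75
f 64 52 78
f 75 78 56
f 64 78 75
f 52 87 65
f 87 58 86
f 65 86 51
f 87 86 65
f 58 88 85
f 88 57 81
f 85 81 49
f 88 81 85
f 57 83 82
f 83 54 70
f 82 70 53
f 83 70 82
f 54 69 74
f 69 48 71
f 74 71 55
f 69 71 74
f 50 76 62
f 76 56 77
f 62 77 51
f 76 77 62
f 50 62 60
f 62 51 61
f 60 61 49
f 62 61 60
f 50 60 67
f 60 49 66
f 67 66 53
f 60 66 67
f 50 67 72
f 67 53 73
f 72 73 55
f 67 73 72
f 50 72 76
f 72 55 79
f 76 79 56
f 72 79 76
f 51 77 65
f 77 56 78
f 65 78 52
f 77 78 65
f 49 61 85
f 61 51 86
f 85 86 58
f 61 86 85
f 53 66 82
f 66 49 81
f 82 81 57
f 66 81 82
f 55 73 74
f 73 53 70
f 74 70 54
f 73 70 74
f 56 79 75
f 79 55 71
f 75 71 48
f 79 71 75



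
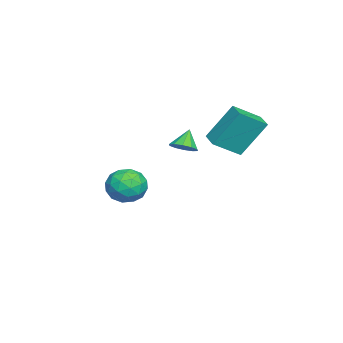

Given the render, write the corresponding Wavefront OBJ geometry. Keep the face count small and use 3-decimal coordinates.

v 2.436 0.322 1.939
v 2.863 0.023 2.275
v 1.884 0.458 2.761
v 2.953 0.395 2.273
v 2.845 0.739 2.144
v 2.582 0.924 1.936
v 2.262 0.879 1.729
v 2.009 0.62 1.603
v 1.919 0.248 1.604
v 2.027 -0.096 1.734
v 2.29 -0.281 1.941
v 2.61 -0.236 2.148
v -2.261 -2.537 -1.633
v -1.266 -2.709 -1.609
v -2.394 -3.491 -2.951
v -1.399 -3.663 -2.927
v -1.995 -4.043 -2.206
v -1.913 -3.453 -1.391
v -1.747 -2.747 -3.169
v -1.665 -2.157 -2.354
v -0.949 -2.839 -2.558
v -1.102 -3.639 -1.963
v -2.558 -2.561 -2.597
v -2.711 -3.361 -2.002
v -1.752 -2.539 -1.505
v -1.908 -3.661 -3.055
v -2.258 -3.884 -2.631
v -1.674 -3.985 -2.617
v -2.132 -2.976 -1.377
v -1.547 -3.077 -1.363
v -1.975 -3.862 -1.714
v -2.113 -3.123 -3.197
v -1.528 -3.224 -3.183
v -1.986 -2.215 -1.943
v -1.402 -2.316 -1.929
v -1.685 -2.338 -2.846
v -0.981 -2.716 -2.049
v -1.059 -3.277 -2.824
v -1.264 -2.739 -2.966
v -1.215 -2.392 -2.487
v -1.071 -3.187 -1.699
v -1.149 -3.748 -2.474
v -1.499 -3.971 -2.05
v -1.451 -3.624 -1.571
v -0.884 -3.263 -2.257
v -2.511 -2.452 -2.086
v -2.589 -3.013 -2.861
v -2.209 -2.576 -2.989
v -2.161 -2.229 -2.51
v -2.601 -2.923 -1.736
v -2.679 -3.484 -2.511
v -2.445 -3.808 -2.073
v -2.396 -3.461 -1.594
v -2.776 -2.937 -2.303
v -2.759 1.47 0.081
v -2.047 0.369 0.908
v -3.102 2.562 1.829
v -2.39 1.462 2.657
v -1.93 1.918 -0.037
v -1.218 0.818 0.791
v -2.273 3.011 1.712
v -1.561 1.91 2.539
f 2 1 4
f 2 4 3
f 4 1 5
f 4 5 3
f 5 1 6
f 5 6 3
f 6 1 7
f 6 7 3
f 7 1 8
f 7 8 3
f 8 1 9
f 8 9 3
f 9 1 10
f 9 10 3
f 10 1 11
f 10 11 3
f 11 1 12
f 11 12 3
f 12 1 2
f 12 2 3
f 13 50 29
f 50 24 53
f 29 53 18
f 50 53 29
f 13 29 25
f 29 18 30
f 25 30 14
f 29 30 25
f 13 25 34
f 25 14 35
f 34 35 20
f 25 35 34
f 13 34 46
f 34 20 49
f 46 49 23
f 34 49 46
f 13 46 50
f 46 23 54
f 50 54 24
f 46 54 50
f 14 30 41
f 30 18 44
f 41 44 22
f 30 44 41
f 18 53 31
f 53 24 52
f 31 52 17
f 53 52 31
f 24 54 51
f 54 23 47
f 51 47 15
f 54 47 51
f 23 49 48
f 49 20 36
f 48 36 19
f 49 36 48
f 20 35 40
f 35 14 37
f 40 37 21
f 35 37 40
f 16 42 28
f 42 22 43
f 28 43 17
f 42 43 28
f 16 28 26
f 28 17 27
f 26 27 15
f 28 27 26
f 16 26 33
f 26 15 32
f 33 32 19
f 26 32 33
f 16 33 38
f 33 19 39
f 38 39 21
f 33 39 38
f 16 38 42
f 38 21 45
f 42 45 22
f 38 45 42
f 17 43 31
f 43 22 44
f 31 44 18
f 43 44 31
f 15 27 51
f 27 17 52
f 51 52 24
f 27 52 51
f 19 32 48
f 32 15 47
f 48 47 23
f 32 47 48
f 21 39 40
f 39 19 36
f 40 36 20
f 39 36 40
f 22 45 41
f 45 21 37
f 41 37 14
f 45 37 41
f 56 58 55
f 59 56 55
f 55 58 57
f 57 59 55
f 56 62 58
f 60 56 59
f 60 62 56
f 58 62 57
f 61 59 57
f 57 62 61
f 61 60 59
f 62 60 61



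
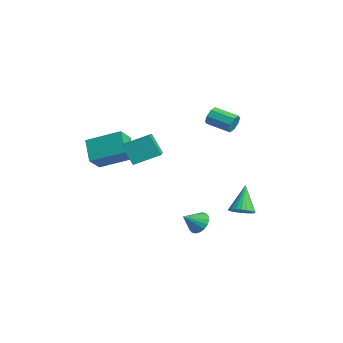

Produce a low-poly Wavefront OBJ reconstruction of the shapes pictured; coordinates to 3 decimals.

v -3.988 -3.271 -2.371
v -3.443 -4.037 -1.563
v -5.102 -3.021 -1.383
v -4.557 -3.787 -0.575
v -2.963 -1.733 -1.605
v -2.418 -2.499 -0.797
v -4.077 -1.483 -0.617
v -3.532 -2.249 0.191
v 0.848 2.44 -4.596
v 1.384 2.878 -4.488
v 0.072 3.04 -3.184
v 1.22 3.031 -4.643
v 0.999 3.095 -4.792
v 0.756 3.058 -4.91
v 0.527 2.928 -4.981
v 0.346 2.723 -4.993
v 0.242 2.475 -4.945
v 0.231 2.222 -4.843
v 0.313 2.002 -4.704
v 0.477 1.848 -4.549
v 0.698 1.785 -4.4
v 0.941 1.821 -4.282
v 1.17 1.951 -4.211
v 1.351 2.156 -4.199
v 1.455 2.404 -4.248
v 1.466 2.658 -4.349
v 2.626 -0.801 -3.912
v 2.87 -0.411 -3.398
v 2.674 -1.679 -3.268
v 2.566 -0.396 -3.356
v 2.274 -0.462 -3.425
v 2.052 -0.596 -3.589
v 1.943 -0.769 -3.818
v 1.97 -0.949 -4.065
v 2.126 -1.1 -4.282
v 2.382 -1.192 -4.426
v 2.686 -1.206 -4.468
v 2.978 -1.14 -4.4
v 3.2 -1.007 -4.235
v 3.309 -0.833 -4.006
v 3.282 -0.653 -3.759
v 3.126 -0.502 -3.542
v -1.986 -2.745 0.016
v -0.84 -3.352 0.426
v -1.519 -1.441 0.641
v -0.373 -2.048 1.051
v -1.407 -2.412 -1.111
v -0.261 -3.019 -0.701
v -0.94 -1.108 -0.486
v 0.206 -1.715 -0.076
v -0.789 2.801 0.855
v -0.517 2.669 1.362
v -1.558 1.866 1.711
v -1.831 1.999 1.205
v -0.784 3.031 1.399
v -1.825 2.229 1.748
v -1.054 3.259 1.117
v -2.095 2.456 1.467
v -1.169 3.218 0.682
v -2.21 2.416 1.032
v -1.062 2.934 0.349
v -2.103 2.131 0.698
v -0.795 2.571 0.312
v -1.836 1.769 0.661
v -0.525 2.344 0.593
v -1.566 1.541 0.943
v -0.41 2.384 1.028
v -1.451 1.582 1.378
f 2 4 1
f 5 2 1
f 1 4 3
f 3 5 1
f 2 8 4
f 6 2 5
f 6 8 2
f 4 8 3
f 7 5 3
f 3 8 7
f 7 6 5
f 8 6 7
f 10 9 12
f 10 12 11
f 12 9 13
f 12 13 11
f 13 9 14
f 13 14 11
f 14 9 15
f 14 15 11
f 15 9 16
f 15 16 11
f 16 9 17
f 16 17 11
f 17 9 18
f 17 18 11
f 18 9 19
f 18 19 11
f 19 9 20
f 19 20 11
f 20 9 21
f 20 21 11
f 21 9 22
f 21 22 11
f 22 9 23
f 22 23 11
f 23 9 24
f 23 24 11
f 24 9 25
f 24 25 11
f 25 9 26
f 25 26 11
f 26 9 10
f 26 10 11
f 28 27 30
f 28 30 29
f 30 27 31
f 30 31 29
f 31 27 32
f 31 32 29
f 32 27 33
f 32 33 29
f 33 27 34
f 33 34 29
f 34 27 35
f 34 35 29
f 35 27 36
f 35 36 29
f 36 27 37
f 36 37 29
f 37 27 38
f 37 38 29
f 38 27 39
f 38 39 29
f 39 27 40
f 39 40 29
f 40 27 41
f 40 41 29
f 41 27 42
f 41 42 29
f 42 27 28
f 42 28 29
f 44 46 43
f 47 44 43
f 43 46 45
f 45 47 43
f 44 50 46
f 48 44 47
f 48 50 44
f 46 50 45
f 49 47 45
f 45 50 49
f 49 48 47
f 50 48 49
f 52 51 55
f 52 55 53
f 53 55 56
f 53 56 54
f 55 51 57
f 55 57 56
f 56 57 58
f 56 58 54
f 57 51 59
f 57 59 58
f 58 59 60
f 58 60 54
f 59 51 61
f 59 61 60
f 60 61 62
f 60 62 54
f 61 51 63
f 61 63 62
f 62 63 64
f 62 64 54
f 63 51 65
f 63 65 64
f 64 65 66
f 64 66 54
f 65 51 67
f 65 67 66
f 66 67 68
f 66 68 54
f 67 51 52
f 67 52 68
f 68 52 53
f 68 53 54



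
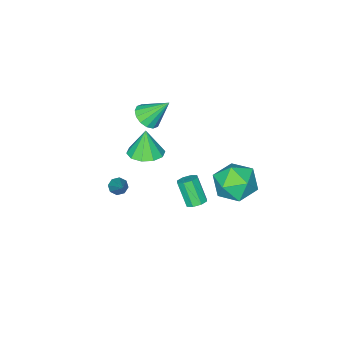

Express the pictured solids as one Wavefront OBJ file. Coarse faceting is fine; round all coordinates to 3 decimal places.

v 3.645 2.5 0.499
v 4.141 2.386 0.467
v 4.051 1.666 1.629
v 3.555 1.78 1.661
v 4.076 2.716 0.666
v 3.986 1.996 1.828
v 3.758 2.919 0.767
v 3.668 2.199 1.929
v 3.374 2.876 0.711
v 3.284 2.156 1.873
v 3.149 2.614 0.531
v 3.059 1.894 1.693
v 3.214 2.284 0.332
v 3.124 1.564 1.494
v 3.532 2.081 0.231
v 3.442 1.361 1.393
v 3.916 2.124 0.287
v 3.826 1.404 1.449
v 1.962 -2.598 2.165
v 2.413 -2.961 2.641
v 1.358 -1.762 3.375
v 2.616 -2.65 2.528
v 2.644 -2.326 2.317
v 2.489 -2.074 2.066
v 2.193 -1.962 1.841
v 1.835 -2.021 1.703
v 1.511 -2.235 1.689
v 1.308 -2.545 1.802
v 1.28 -2.87 2.013
v 1.435 -3.122 2.264
v 1.731 -3.234 2.489
v 2.089 -3.175 2.627
v -0.081 2.681 -0.988
v 1.077 2.628 -1.125
v -0.077 0.932 -0.275
v 1.081 0.879 -0.412
v 0.619 1.594 0.388
v 0.617 2.674 -0.053
v 0.383 0.886 -1.347
v 0.381 1.966 -1.788
v 1.364 1.518 -1.346
v 1.51 1.956 -0.274
v -0.51 1.604 -1.126
v -0.364 2.042 -0.054
v 2.519 -4.149 -4.053
v 2.973 -4.232 -4.245
v 3.341 -2.851 -2.667
v 2.794 -3.939 -4.414
v 2.454 -3.769 -4.371
v 2.152 -3.822 -4.142
v 2.065 -4.067 -3.861
v 2.244 -4.36 -3.693
v 2.584 -4.53 -3.736
v 2.886 -4.477 -3.964
v 3.269 -1.276 1.242
v 4.152 -1.299 1.353
v 3.091 -1.464 2.618
v 3.988 -0.776 1.403
v 3.549 -0.445 1.392
v 3.003 -0.43 1.323
v 2.559 -0.739 1.224
v 2.386 -1.253 1.131
v 2.55 -1.776 1.081
v 2.989 -2.107 1.092
v 3.534 -2.122 1.161
v 3.979 -1.813 1.26
f 2 1 5
f 2 5 3
f 3 5 6
f 3 6 4
f 5 1 7
f 5 7 6
f 6 7 8
f 6 8 4
f 7 1 9
f 7 9 8
f 8 9 10
f 8 10 4
f 9 1 11
f 9 11 10
f 10 11 12
f 10 12 4
f 11 1 13
f 11 13 12
f 12 13 14
f 12 14 4
f 13 1 15
f 13 15 14
f 14 15 16
f 14 16 4
f 15 1 17
f 15 17 16
f 16 17 18
f 16 18 4
f 17 1 2
f 17 2 18
f 18 2 3
f 18 3 4
f 20 19 22
f 20 22 21
f 22 19 23
f 22 23 21
f 23 19 24
f 23 24 21
f 24 19 25
f 24 25 21
f 25 19 26
f 25 26 21
f 26 19 27
f 26 27 21
f 27 19 28
f 27 28 21
f 28 19 29
f 28 29 21
f 29 19 30
f 29 30 21
f 30 19 31
f 30 31 21
f 31 19 32
f 31 32 21
f 32 19 20
f 32 20 21
f 33 44 38
f 33 38 34
f 33 34 40
f 33 40 43
f 33 43 44
f 34 38 42
f 38 44 37
f 44 43 35
f 43 40 39
f 40 34 41
f 36 42 37
f 36 37 35
f 36 35 39
f 36 39 41
f 36 41 42
f 37 42 38
f 35 37 44
f 39 35 43
f 41 39 40
f 42 41 34
f 46 45 48
f 46 48 47
f 48 45 49
f 48 49 47
f 49 45 50
f 49 50 47
f 50 45 51
f 50 51 47
f 51 45 52
f 51 52 47
f 52 45 53
f 52 53 47
f 53 45 54
f 53 54 47
f 54 45 46
f 54 46 47
f 56 55 58
f 56 58 57
f 58 55 59
f 58 59 57
f 59 55 60
f 59 60 57
f 60 55 61
f 60 61 57
f 61 55 62
f 61 62 57
f 62 55 63
f 62 63 57
f 63 55 64
f 63 64 57
f 64 55 65
f 64 65 57
f 65 55 66
f 65 66 57
f 66 55 56
f 66 56 57



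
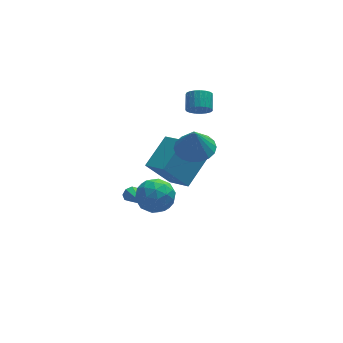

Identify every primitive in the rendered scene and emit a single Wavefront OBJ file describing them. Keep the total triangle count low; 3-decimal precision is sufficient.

v -4.118 3.415 -3.793
v -3.831 3.342 -4.209
v -3.822 1.925 -3.327
v -3.625 3.478 -3.907
v -3.707 3.577 -3.538
v -4.03 3.581 -3.319
v -4.405 3.489 -3.378
v -4.611 3.353 -3.68
v -4.529 3.254 -4.049
v -4.206 3.249 -4.268
v -0.447 3.236 2.71
v -0.261 3.542 2.097
v -0.006 4.43 2.617
v -0.193 4.124 3.23
v -0.547 3.613 2.116
v -0.292 4.5 2.637
v -0.816 3.618 2.238
v -0.561 4.506 2.759
v -1.021 3.558 2.442
v -0.766 4.446 2.962
v -1.127 3.442 2.692
v -0.872 4.329 3.212
v -1.115 3.29 2.945
v -0.86 4.178 3.465
v -0.988 3.129 3.157
v -0.733 4.017 3.678
v -0.768 2.987 3.292
v -0.513 3.874 3.813
v -0.492 2.887 3.327
v -0.237 3.775 3.847
v -0.208 2.848 3.254
v 0.047 3.736 3.775
v 0.034 2.876 3.088
v 0.289 3.764 3.608
v 0.193 2.967 2.856
v 0.448 3.854 3.376
v 0.241 3.104 2.599
v 0.496 3.991 3.119
v 0.17 3.263 2.361
v 0.425 4.151 2.881
v -0.007 3.419 2.183
v 0.247 4.306 2.704
v -4.373 -0.015 0.467
v -3.764 0.003 -0.441
v -3.976 -1.723 0.701
v -3.367 -1.705 -0.207
v -3.04 -1.158 0.681
v -3.285 -0.102 0.537
v -4.455 -1.618 -0.277
v -4.7 -0.562 -0.421
v -3.815 -0.988 -0.901
v -2.94 -0.704 -0.309
v -4.8 -1.016 0.569
v -3.925 -0.732 1.161
v -4.104 0.144 -0.007
v -3.636 -1.864 0.267
v -3.444 -1.542 0.789
v -3.086 -1.532 0.255
v -3.822 0.082 0.567
v -3.464 0.093 0.034
v -3.038 -0.59 0.693
v -4.276 -1.813 0.226
v -3.918 -1.802 -0.307
v -4.654 -0.188 0.005
v -4.296 -0.178 -0.529
v -4.702 -1.13 -0.433
v -3.775 -0.428 -0.811
v -3.542 -1.432 -0.674
v -4.181 -1.381 -0.715
v -4.326 -0.76 -0.8
v -3.261 -0.261 -0.463
v -3.028 -1.265 -0.326
v -2.835 -0.943 0.196
v -2.98 -0.323 0.111
v -3.291 -0.843 -0.734
v -4.712 -0.455 0.586
v -4.479 -1.459 0.723
v -4.76 -1.397 0.149
v -4.905 -0.777 0.064
v -4.198 -0.288 0.934
v -3.965 -1.292 1.071
v -3.414 -0.96 1.06
v -3.559 -0.339 0.975
v -4.449 -0.877 0.994
v -1.593 -0.105 2.856
v -0.538 0.092 2.977
v -1.727 -0.335 4.404
v -0.735 0.528 3.024
v -1.101 0.839 3.039
v -1.565 0.962 3.017
v -2.035 0.874 2.963
v -2.417 0.592 2.888
v -2.635 0.172 2.807
v -2.648 -0.303 2.736
v -2.451 -0.739 2.688
v -2.085 -1.05 2.674
v -1.621 -1.173 2.696
v -1.151 -1.085 2.75
v -0.769 -0.803 2.824
v -0.55 -0.383 2.906
v -1.718 0.679 -1.112
v -2.987 0.887 0.447
v -2.366 1.977 -1.812
v -3.634 2.184 -0.253
v -0.306 1.916 -0.127
v -1.574 2.123 1.432
v -0.953 3.213 -0.827
v -2.222 3.421 0.732
f 2 1 4
f 2 4 3
f 4 1 5
f 4 5 3
f 5 1 6
f 5 6 3
f 6 1 7
f 6 7 3
f 7 1 8
f 7 8 3
f 8 1 9
f 8 9 3
f 9 1 10
f 9 10 3
f 10 1 2
f 10 2 3
f 12 11 15
f 12 15 13
f 13 15 16
f 13 16 14
f 15 11 17
f 15 17 16
f 16 17 18
f 16 18 14
f 17 11 19
f 17 19 18
f 18 19 20
f 18 20 14
f 19 11 21
f 19 21 20
f 20 21 22
f 20 22 14
f 21 11 23
f 21 23 22
f 22 23 24
f 22 24 14
f 23 11 25
f 23 25 24
f 24 25 26
f 24 26 14
f 25 11 27
f 25 27 26
f 26 27 28
f 26 28 14
f 27 11 29
f 27 29 28
f 28 29 30
f 28 30 14
f 29 11 31
f 29 31 30
f 30 31 32
f 30 32 14
f 31 11 33
f 31 33 32
f 32 33 34
f 32 34 14
f 33 11 35
f 33 35 34
f 34 35 36
f 34 36 14
f 35 11 37
f 35 37 36
f 36 37 38
f 36 38 14
f 37 11 39
f 37 39 38
f 38 39 40
f 38 40 14
f 39 11 41
f 39 41 40
f 40 41 42
f 40 42 14
f 41 11 12
f 41 12 42
f 42 12 13
f 42 13 14
f 43 80 59
f 80 54 83
f 59 83 48
f 80 83 59
f 43 59 55
f 59 48 60
f 55 60 44
f 59 60 55
f 43 55 64
f 55 44 65
f 64 65 50
f 55 65 64
f 43 64 76
f 64 50 79
f 76 79 53
f 64 79 76
f 43 76 80
f 76 53 84
f 80 84 54
f 76 84 80
f 44 60 71
f 60 48 74
f 71 74 52
f 60 74 71
f 48 83 61
f 83 54 82
f 61 82 47
f 83 82 61
f 54 84 81
f 84 53 77
f 81 77 45
f 84 77 81
f 53 79 78
f 79 50 66
f 78 66 49
f 79 66 78
f 50 65 70
f 65 44 67
f 70 67 51
f 65 67 70
f 46 72 58
f 72 52 73
f 58 73 47
f 72 73 58
f 46 58 56
f 58 47 57
f 56 57 45
f 58 57 56
f 46 56 63
f 56 45 62
f 63 62 49
f 56 62 63
f 46 63 68
f 63 49 69
f 68 69 51
f 63 69 68
f 46 68 72
f 68 51 75
f 72 75 52
f 68 75 72
f 47 73 61
f 73 52 74
f 61 74 48
f 73 74 61
f 45 57 81
f 57 47 82
f 81 82 54
f 57 82 81
f 49 62 78
f 62 45 77
f 78 77 53
f 62 77 78
f 51 69 70
f 69 49 66
f 70 66 50
f 69 66 70
f 52 75 71
f 75 51 67
f 71 67 44
f 75 67 71
f 86 85 88
f 86 88 87
f 88 85 89
f 88 89 87
f 89 85 90
f 89 90 87
f 90 85 91
f 90 91 87
f 91 85 92
f 91 92 87
f 92 85 93
f 92 93 87
f 93 85 94
f 93 94 87
f 94 85 95
f 94 95 87
f 95 85 96
f 95 96 87
f 96 85 97
f 96 97 87
f 97 85 98
f 97 98 87
f 98 85 99
f 98 99 87
f 99 85 100
f 99 100 87
f 100 85 86
f 100 86 87
f 102 104 101
f 105 102 101
f 101 104 103
f 103 105 101
f 102 108 104
f 106 102 105
f 106 108 102
f 104 108 103
f 107 105 103
f 103 108 107
f 107 106 105
f 108 106 107



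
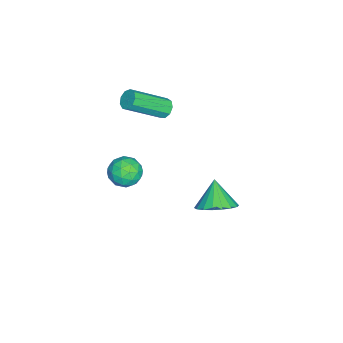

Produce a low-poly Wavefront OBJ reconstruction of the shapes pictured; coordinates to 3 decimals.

v -4.279 0.188 3.276
v -3.97 0.038 2.872
v -3.033 -1.397 4.12
v -3.341 -1.248 4.524
v -3.81 0.304 3.058
v -2.873 -1.131 4.306
v -3.869 0.516 3.347
v -2.932 -0.919 4.594
v -4.12 0.574 3.602
v -3.182 -0.861 4.849
v -4.445 0.452 3.705
v -3.508 -0.984 4.952
v -4.692 0.205 3.607
v -3.755 -1.23 4.855
v -4.746 -0.049 3.355
v -3.809 -1.485 4.602
v -4.581 -0.193 3.066
v -3.644 -1.628 4.313
v -4.275 -0.159 2.875
v -3.338 -1.594 4.123
v -2.652 -0.778 0.704
v -1.999 -0.27 0.855
v -1.801 -1.83 0.565
v -1.148 -1.322 0.716
v -1.69 -1.506 1.333
v -2.216 -0.855 1.419
v -1.584 -1.245 0.001
v -2.11 -0.594 0.087
v -1.339 -0.558 0.421
v -1.404 -0.72 1.244
v -2.396 -1.38 0.176
v -2.461 -1.542 0.999
v -2.4 -0.431 0.792
v -1.4 -1.669 0.628
v -1.718 -1.777 0.991
v -1.334 -1.478 1.08
v -2.528 -0.775 1.123
v -2.144 -0.477 1.212
v -1.962 -1.203 1.493
v -1.656 -1.623 0.208
v -1.272 -1.325 0.297
v -2.466 -0.622 0.34
v -2.082 -0.323 0.429
v -1.838 -0.897 -0.073
v -1.628 -0.302 0.625
v -1.128 -0.921 0.544
v -1.385 -0.876 0.124
v -1.694 -0.493 0.174
v -1.667 -0.397 1.109
v -1.166 -1.016 1.028
v -1.485 -1.124 1.39
v -1.794 -0.741 1.44
v -1.279 -0.567 0.854
v -2.634 -1.084 0.392
v -2.133 -1.703 0.311
v -2.006 -1.359 -0.02
v -2.315 -0.976 0.03
v -2.672 -1.179 0.876
v -2.172 -1.798 0.795
v -2.106 -1.607 1.246
v -2.415 -1.224 1.296
v -2.521 -1.533 0.566
v 1.684 3.774 3.218
v 2.415 3.755 3.776
v 0.896 3.506 4.242
v 2.3 4.147 3.79
v 2.063 4.466 3.691
v 1.751 4.648 3.498
v 1.426 4.656 3.249
v 1.152 4.49 2.995
v 0.983 4.182 2.784
v 0.953 3.793 2.66
v 1.069 3.4 2.646
v 1.306 3.081 2.745
v 1.618 2.9 2.938
v 1.943 2.891 3.187
v 2.217 3.058 3.441
v 2.386 3.366 3.652
f 2 1 5
f 2 5 3
f 3 5 6
f 3 6 4
f 5 1 7
f 5 7 6
f 6 7 8
f 6 8 4
f 7 1 9
f 7 9 8
f 8 9 10
f 8 10 4
f 9 1 11
f 9 11 10
f 10 11 12
f 10 12 4
f 11 1 13
f 11 13 12
f 12 13 14
f 12 14 4
f 13 1 15
f 13 15 14
f 14 15 16
f 14 16 4
f 15 1 17
f 15 17 16
f 16 17 18
f 16 18 4
f 17 1 19
f 17 19 18
f 18 19 20
f 18 20 4
f 19 1 2
f 19 2 20
f 20 2 3
f 20 3 4
f 21 58 37
f 58 32 61
f 37 61 26
f 58 61 37
f 21 37 33
f 37 26 38
f 33 38 22
f 37 38 33
f 21 33 42
f 33 22 43
f 42 43 28
f 33 43 42
f 21 42 54
f 42 28 57
f 54 57 31
f 42 57 54
f 21 54 58
f 54 31 62
f 58 62 32
f 54 62 58
f 22 38 49
f 38 26 52
f 49 52 30
f 38 52 49
f 26 61 39
f 61 32 60
f 39 60 25
f 61 60 39
f 32 62 59
f 62 31 55
f 59 55 23
f 62 55 59
f 31 57 56
f 57 28 44
f 56 44 27
f 57 44 56
f 28 43 48
f 43 22 45
f 48 45 29
f 43 45 48
f 24 50 36
f 50 30 51
f 36 51 25
f 50 51 36
f 24 36 34
f 36 25 35
f 34 35 23
f 36 35 34
f 24 34 41
f 34 23 40
f 41 40 27
f 34 40 41
f 24 41 46
f 41 27 47
f 46 47 29
f 41 47 46
f 24 46 50
f 46 29 53
f 50 53 30
f 46 53 50
f 25 51 39
f 51 30 52
f 39 52 26
f 51 52 39
f 23 35 59
f 35 25 60
f 59 60 32
f 35 60 59
f 27 40 56
f 40 23 55
f 56 55 31
f 40 55 56
f 29 47 48
f 47 27 44
f 48 44 28
f 47 44 48
f 30 53 49
f 53 29 45
f 49 45 22
f 53 45 49
f 64 63 66
f 64 66 65
f 66 63 67
f 66 67 65
f 67 63 68
f 67 68 65
f 68 63 69
f 68 69 65
f 69 63 70
f 69 70 65
f 70 63 71
f 70 71 65
f 71 63 72
f 71 72 65
f 72 63 73
f 72 73 65
f 73 63 74
f 73 74 65
f 74 63 75
f 74 75 65
f 75 63 76
f 75 76 65
f 76 63 77
f 76 77 65
f 77 63 78
f 77 78 65
f 78 63 64
f 78 64 65



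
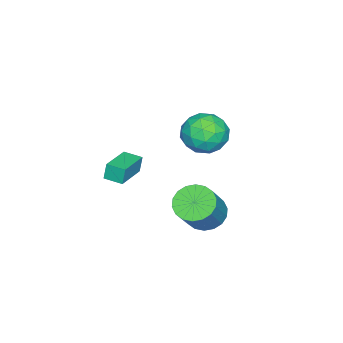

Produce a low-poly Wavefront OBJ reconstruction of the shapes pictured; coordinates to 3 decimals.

v -2.093 2.313 2.179
v -1.228 2.271 1.397
v -1.872 0.469 2.523
v -1.007 0.427 1.741
v -0.857 1.002 2.745
v -0.994 2.141 2.533
v -2.106 0.599 1.387
v -2.243 1.738 1.175
v -1.236 1.211 0.907
v -0.464 1.46 1.746
v -2.636 1.28 2.174
v -1.864 1.529 3.013
v -1.68 2.454 1.758
v -1.42 0.286 2.162
v -1.332 0.624 2.753
v -0.824 0.599 2.293
v -1.542 2.378 2.426
v -1.034 2.353 1.966
v -0.816 1.607 2.758
v -2.066 0.387 1.954
v -1.558 0.362 1.494
v -2.276 2.141 1.627
v -1.768 2.116 1.167
v -2.284 1.133 1.162
v -1.176 1.806 1.01
v -1.047 0.722 1.212
v -1.693 0.823 1.004
v -1.773 1.493 0.88
v -0.723 1.952 1.503
v -0.593 0.869 1.706
v -0.505 1.207 2.296
v -0.585 1.876 2.171
v -0.728 1.33 1.216
v -2.507 1.871 2.214
v -2.377 0.788 2.417
v -2.515 0.864 1.749
v -2.595 1.533 1.624
v -2.053 2.018 2.708
v -1.924 0.934 2.91
v -1.327 1.247 3.04
v -1.407 1.917 2.916
v -2.372 1.41 2.704
v 2.587 3.456 0.245
v 3.283 3.733 -0.34
v 4.508 3.801 1.15
v 3.813 3.524 1.735
v 3.112 4.1 -0.216
v 4.338 4.167 1.274
v 2.838 4.339 -0.001
v 4.063 4.406 1.489
v 2.514 4.403 0.263
v 3.739 4.471 1.753
v 2.204 4.28 0.523
v 3.43 4.347 2.013
v 1.971 3.994 0.728
v 3.196 4.061 2.218
v 1.859 3.601 0.838
v 3.084 3.668 2.327
v 1.892 3.179 0.83
v 3.117 3.247 2.32
v 2.062 2.813 0.706
v 3.288 2.88 2.196
v 2.337 2.574 0.491
v 3.562 2.641 1.981
v 2.661 2.509 0.227
v 3.886 2.577 1.717
v 2.97 2.633 -0.033
v 4.196 2.7 1.457
v 3.204 2.919 -0.238
v 4.429 2.986 1.252
v 3.316 3.312 -0.347
v 4.541 3.379 1.142
v -0.031 -1.995 -0.324
v -0.182 -1.924 0.53
v -0.051 -1.079 -0.404
v -0.202 -1.008 0.45
v 1.662 -1.932 -0.03
v 1.511 -1.861 0.824
v 1.642 -1.016 -0.11
v 1.491 -0.945 0.744
f 1 38 17
f 38 12 41
f 17 41 6
f 38 41 17
f 1 17 13
f 17 6 18
f 13 18 2
f 17 18 13
f 1 13 22
f 13 2 23
f 22 23 8
f 13 23 22
f 1 22 34
f 22 8 37
f 34 37 11
f 22 37 34
f 1 34 38
f 34 11 42
f 38 42 12
f 34 42 38
f 2 18 29
f 18 6 32
f 29 32 10
f 18 32 29
f 6 41 19
f 41 12 40
f 19 40 5
f 41 40 19
f 12 42 39
f 42 11 35
f 39 35 3
f 42 35 39
f 11 37 36
f 37 8 24
f 36 24 7
f 37 24 36
f 8 23 28
f 23 2 25
f 28 25 9
f 23 25 28
f 4 30 16
f 30 10 31
f 16 31 5
f 30 31 16
f 4 16 14
f 16 5 15
f 14 15 3
f 16 15 14
f 4 14 21
f 14 3 20
f 21 20 7
f 14 20 21
f 4 21 26
f 21 7 27
f 26 27 9
f 21 27 26
f 4 26 30
f 26 9 33
f 30 33 10
f 26 33 30
f 5 31 19
f 31 10 32
f 19 32 6
f 31 32 19
f 3 15 39
f 15 5 40
f 39 40 12
f 15 40 39
f 7 20 36
f 20 3 35
f 36 35 11
f 20 35 36
f 9 27 28
f 27 7 24
f 28 24 8
f 27 24 28
f 10 33 29
f 33 9 25
f 29 25 2
f 33 25 29
f 44 43 47
f 44 47 45
f 45 47 48
f 45 48 46
f 47 43 49
f 47 49 48
f 48 49 50
f 48 50 46
f 49 43 51
f 49 51 50
f 50 51 52
f 50 52 46
f 51 43 53
f 51 53 52
f 52 53 54
f 52 54 46
f 53 43 55
f 53 55 54
f 54 55 56
f 54 56 46
f 55 43 57
f 55 57 56
f 56 57 58
f 56 58 46
f 57 43 59
f 57 59 58
f 58 59 60
f 58 60 46
f 59 43 61
f 59 61 60
f 60 61 62
f 60 62 46
f 61 43 63
f 61 63 62
f 62 63 64
f 62 64 46
f 63 43 65
f 63 65 64
f 64 65 66
f 64 66 46
f 65 43 67
f 65 67 66
f 66 67 68
f 66 68 46
f 67 43 69
f 67 69 68
f 68 69 70
f 68 70 46
f 69 43 71
f 69 71 70
f 70 71 72
f 70 72 46
f 71 43 44
f 71 44 72
f 72 44 45
f 72 45 46
f 74 76 73
f 77 74 73
f 73 76 75
f 75 77 73
f 74 80 76
f 78 74 77
f 78 80 74
f 76 80 75
f 79 77 75
f 75 80 79
f 79 78 77
f 80 78 79

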